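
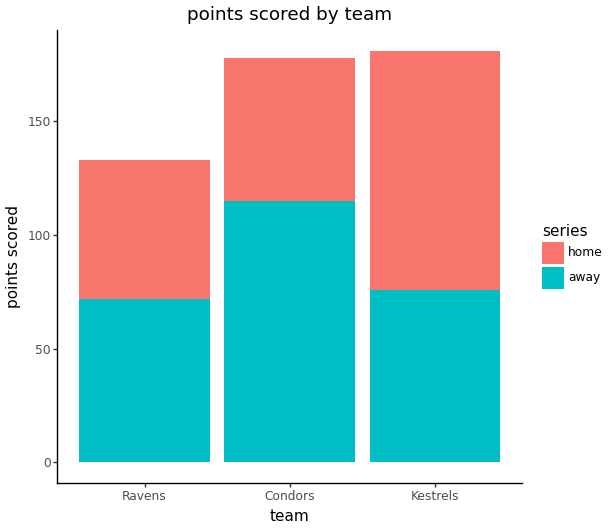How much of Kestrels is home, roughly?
≈ 100

home top ≈ 180, bottom ≈ 80; segment ≈ 100.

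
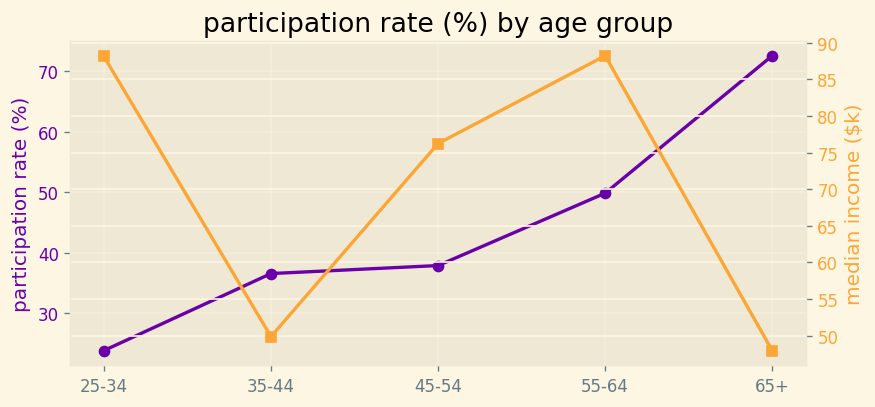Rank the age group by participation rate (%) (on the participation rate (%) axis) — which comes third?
45-54

Top 4 (on the participation rate (%) axis): 65+ ≈ 75, 55-64 ≈ 50, 45-54 ≈ 40, 35-44 ≈ 35.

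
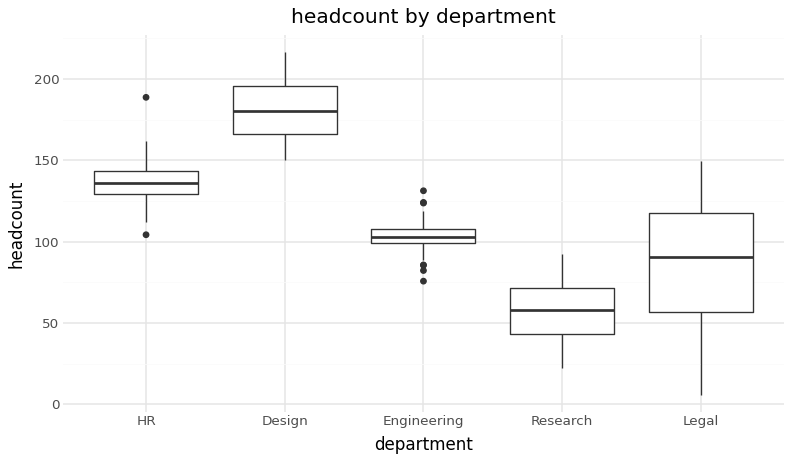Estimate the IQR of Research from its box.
≈ 30

Q3 ≈ 70, Q1 ≈ 40; IQR ≈ 30.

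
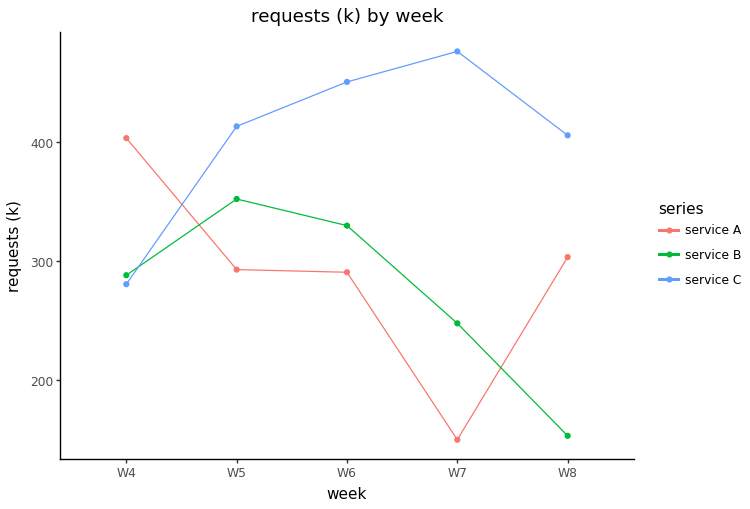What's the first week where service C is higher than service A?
W5

W4: service C ≈ 300 vs service A ≈ 400 (not yet); W5: service C ≈ 400 vs service A ≈ 300 (first crossover).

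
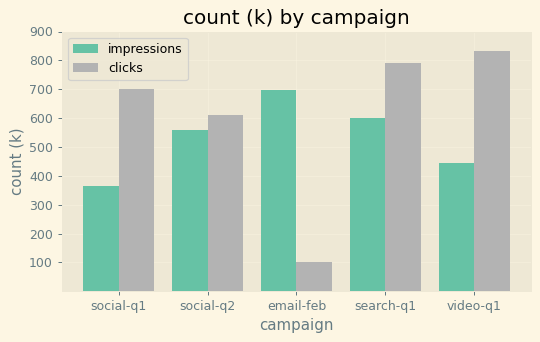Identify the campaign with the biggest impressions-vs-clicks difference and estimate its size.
email-feb: impressions ≈ 700, clicks ≈ 100 → gap ≈ 600. Next-largest (video-q1) is only ≈ 400.

email-feb, ≈ 600 k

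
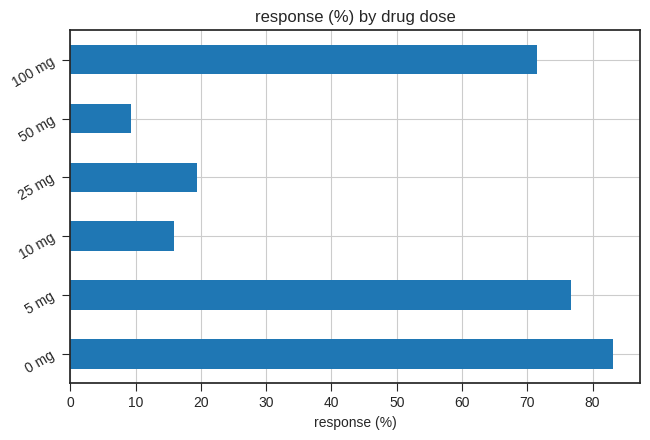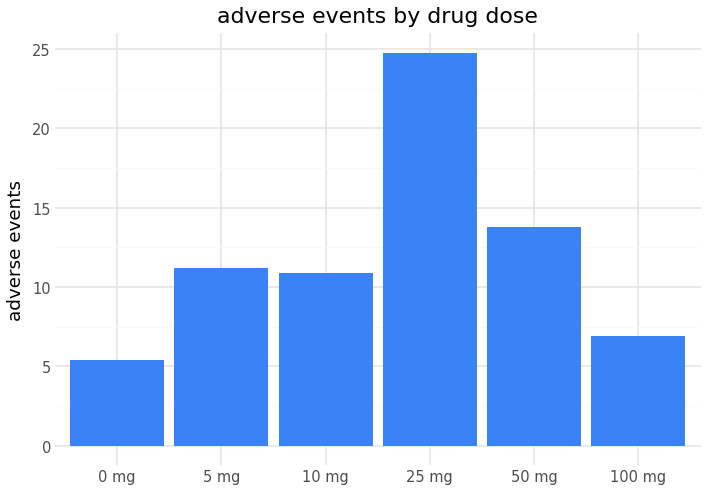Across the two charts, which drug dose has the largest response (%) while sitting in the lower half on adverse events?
0 mg

Chart 2 median adverse events ≈ 10; below-median drug doses: 0 mg, 10 mg, 100 mg. Among those, 0 mg has the highest response (%) (≈ 80).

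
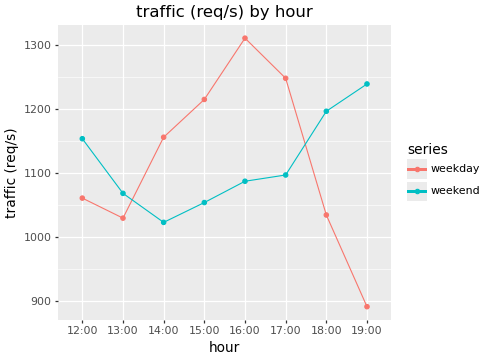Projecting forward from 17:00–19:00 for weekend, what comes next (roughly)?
≈ 1325

Last three: 1100, 1200, 1250 → slope ≈ 75/step → next ≈ 1325.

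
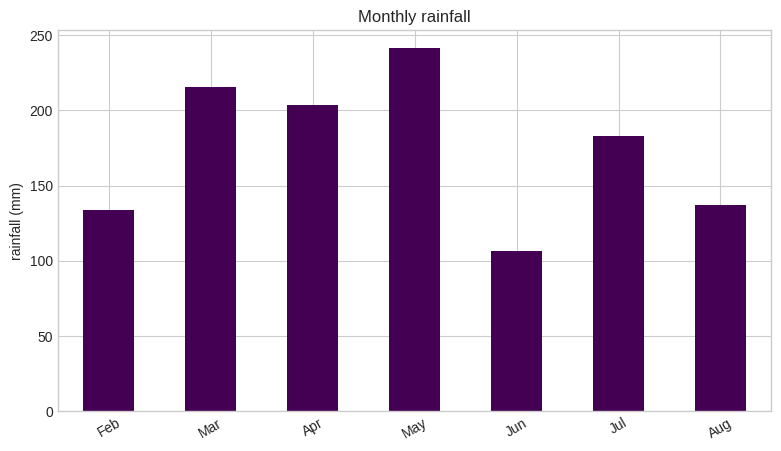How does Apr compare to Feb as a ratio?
≈ 1.6×

Apr ≈ 200, Feb ≈ 125; 200/125 ≈ 1.6.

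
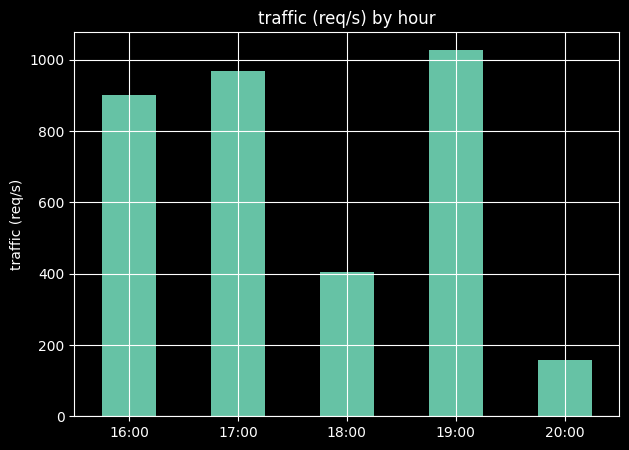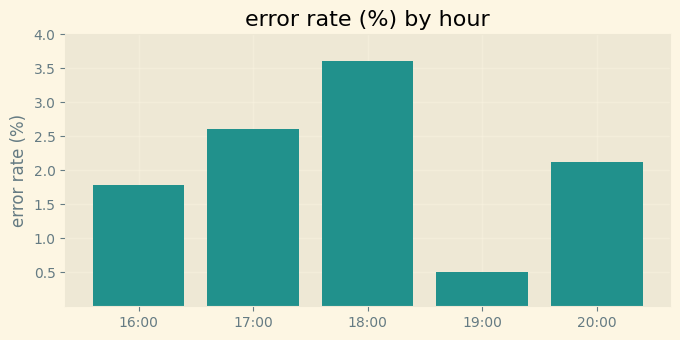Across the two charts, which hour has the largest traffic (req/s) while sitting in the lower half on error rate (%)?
Chart 2 median error rate (%) ≈ 2; below-median hours: 16:00, 19:00. Among those, 19:00 has the highest traffic (req/s) (≈ 1000).

19:00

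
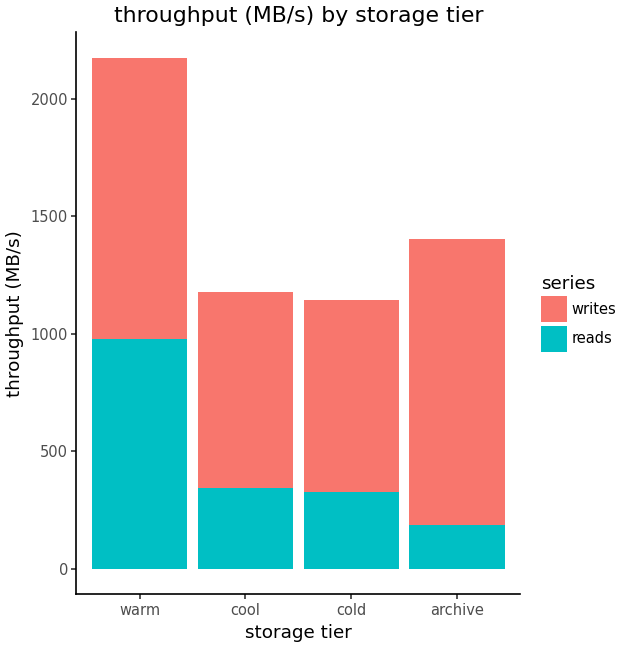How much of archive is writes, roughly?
writes top ≈ 1400, bottom ≈ 200; segment ≈ 1200.

≈ 1200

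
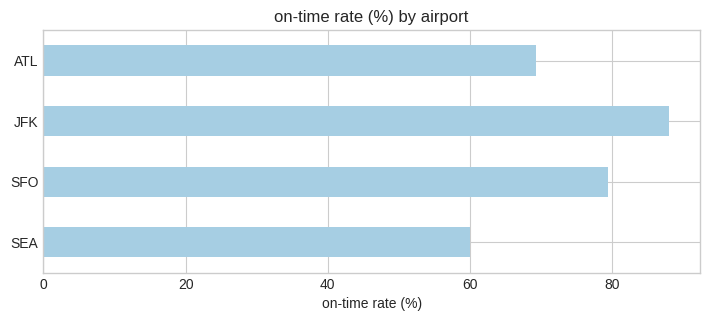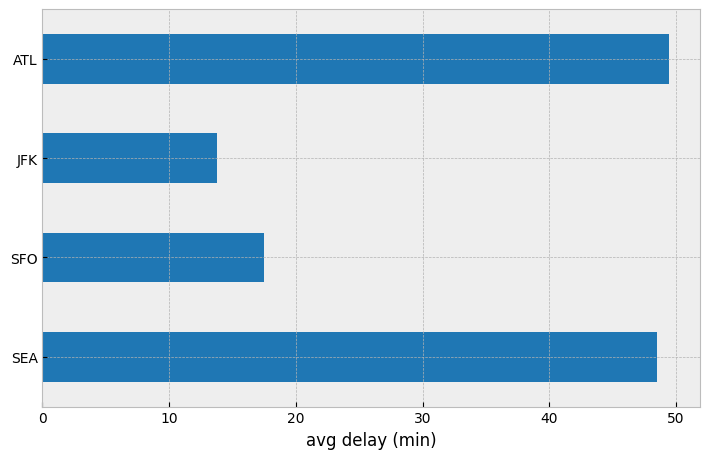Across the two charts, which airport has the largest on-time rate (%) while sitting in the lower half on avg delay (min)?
JFK

Chart 2 median avg delay (min) ≈ 35; below-median airports: SFO, JFK. Among those, JFK has the highest on-time rate (%) (≈ 90).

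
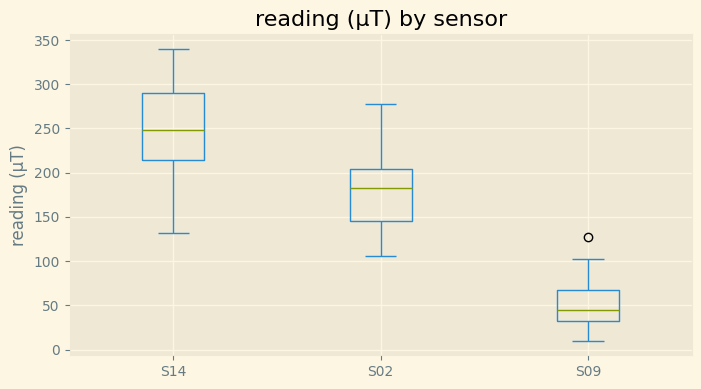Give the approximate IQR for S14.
≈ 80

Q3 ≈ 300, Q1 ≈ 220; IQR ≈ 80.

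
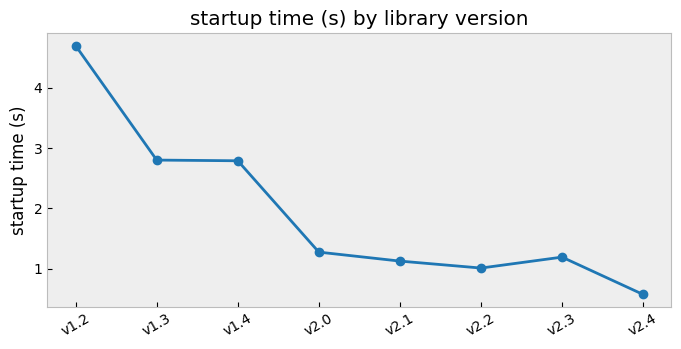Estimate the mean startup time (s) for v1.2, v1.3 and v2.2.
(4.5 + 3.0 + 1.0) / 3 ≈ 2.83.

≈ 2.83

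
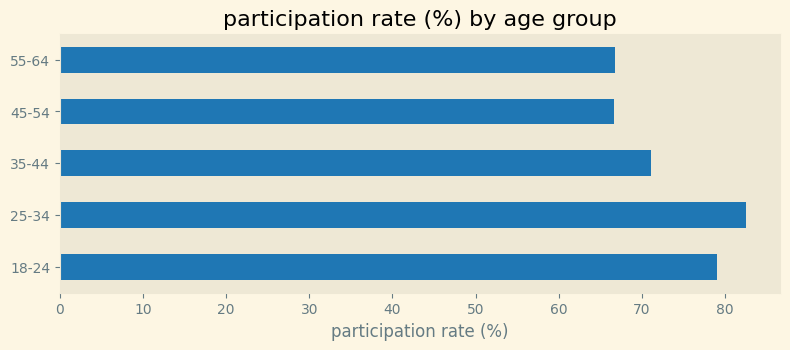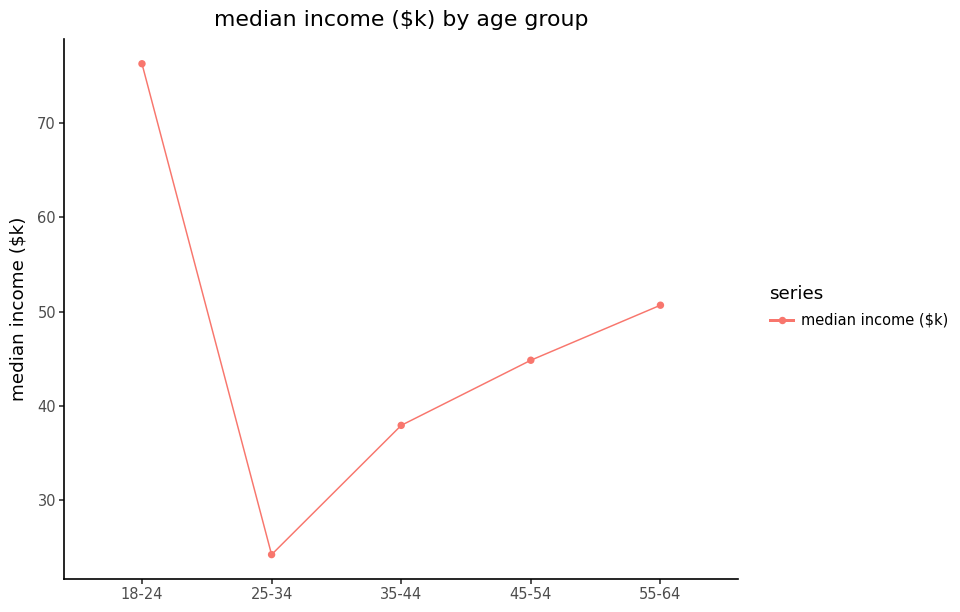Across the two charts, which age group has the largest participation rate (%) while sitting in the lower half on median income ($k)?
25-34

Chart 2 median median income ($k) ≈ 40; below-median age groups: 25-34, 35-44. Among those, 25-34 has the highest participation rate (%) (≈ 80).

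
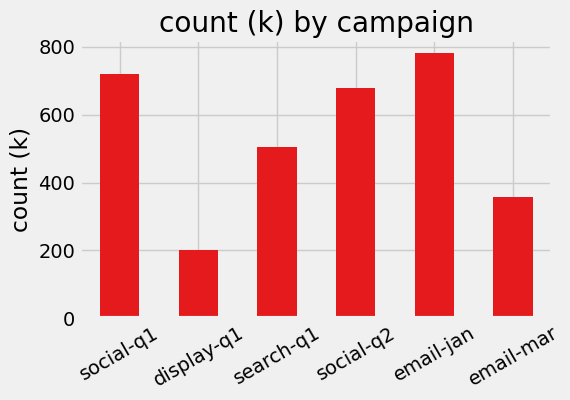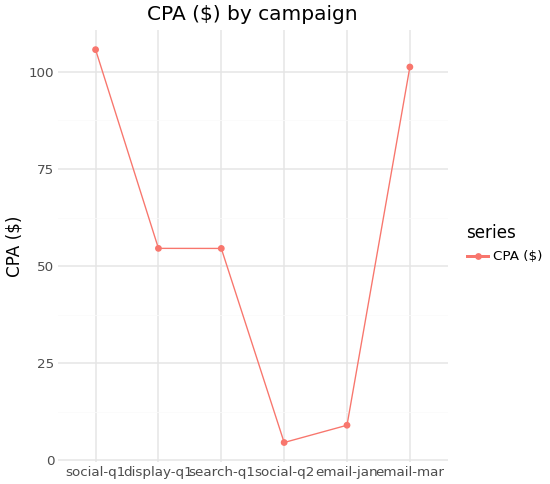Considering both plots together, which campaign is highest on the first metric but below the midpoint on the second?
Chart 2 median CPA ($) ≈ 50; below-median campaigns: search-q1, social-q2, email-jan. Among those, email-jan has the highest count (k) (≈ 800).

email-jan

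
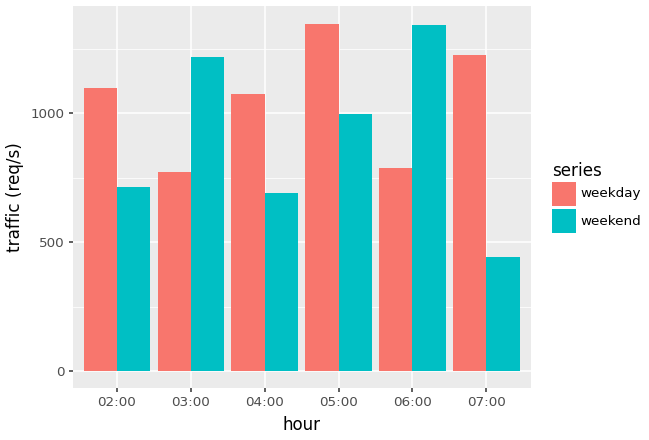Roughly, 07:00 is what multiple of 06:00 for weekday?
≈ 1.5×

07:00 ≈ 1200, 06:00 ≈ 800; 1200/800 ≈ 1.5.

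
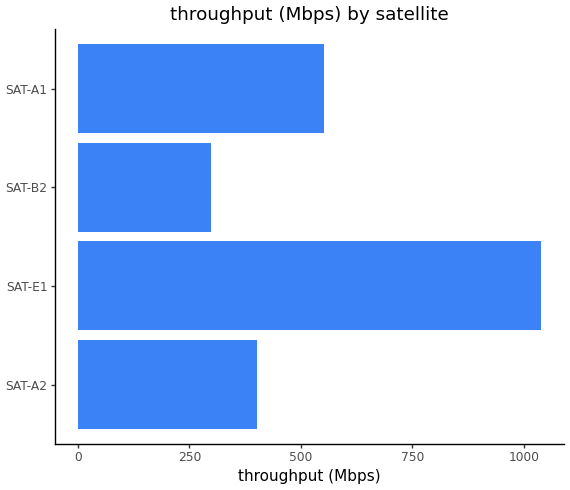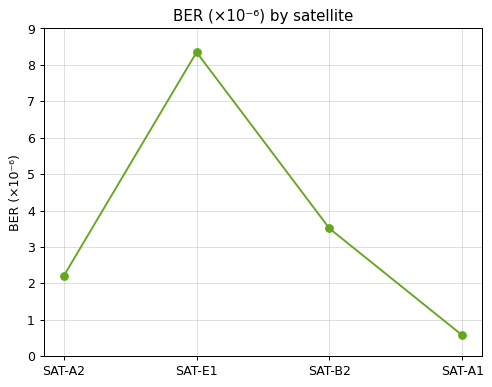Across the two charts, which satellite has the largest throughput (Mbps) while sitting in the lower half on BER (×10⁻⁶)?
Chart 2 median BER (×10⁻⁶) ≈ 3; below-median satellites: SAT-A2, SAT-A1. Among those, SAT-A1 has the highest throughput (Mbps) (≈ 600).

SAT-A1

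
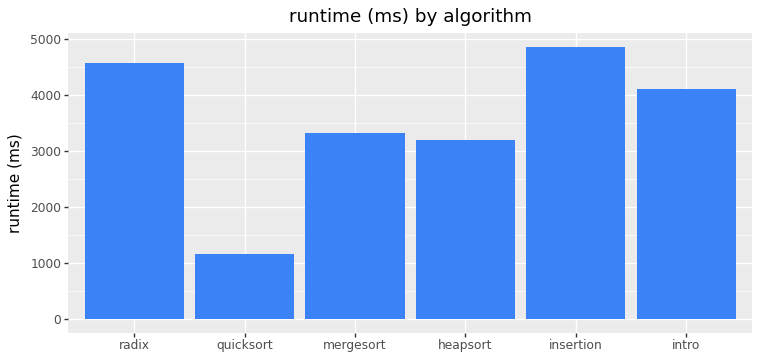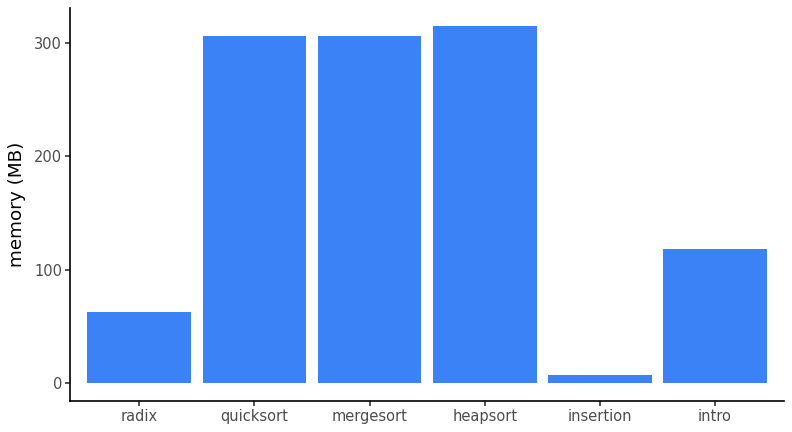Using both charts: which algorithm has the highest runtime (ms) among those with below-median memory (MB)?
insertion

Chart 2 median memory (MB) ≈ 200; below-median algorithms: radix, insertion, intro. Among those, insertion has the highest runtime (ms) (≈ 5000).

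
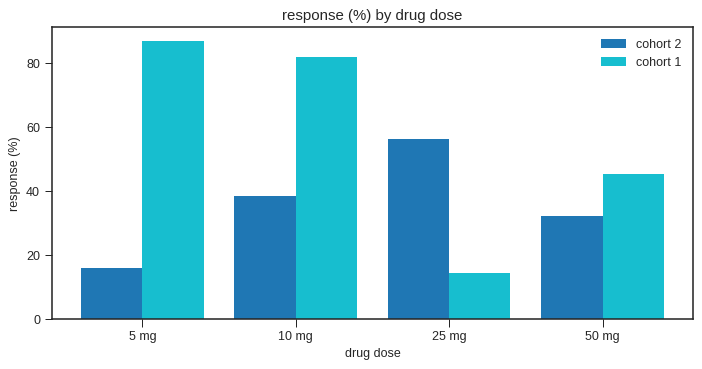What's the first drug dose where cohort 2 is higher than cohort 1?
10 mg: cohort 2 ≈ 40 vs cohort 1 ≈ 80 (not yet); 25 mg: cohort 2 ≈ 60 vs cohort 1 ≈ 10 (first crossover).

25 mg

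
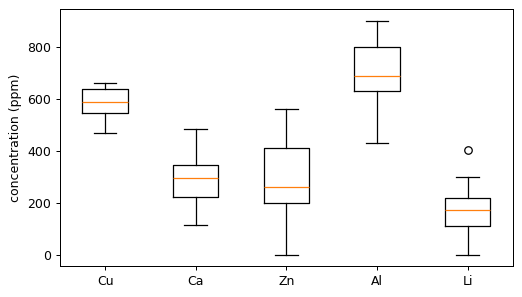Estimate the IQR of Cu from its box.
Q3 ≈ 650, Q1 ≈ 550; IQR ≈ 100.

≈ 100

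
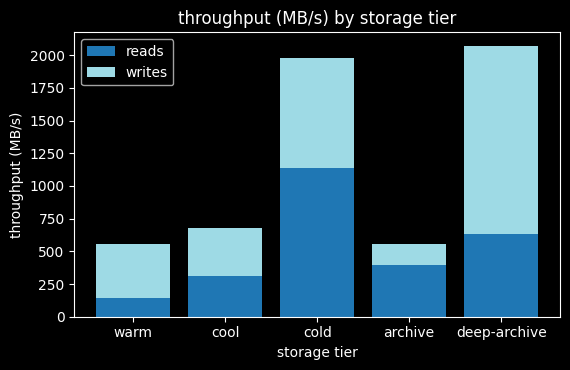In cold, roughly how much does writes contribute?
≈ 800

writes top ≈ 2000, bottom ≈ 1200; segment ≈ 800.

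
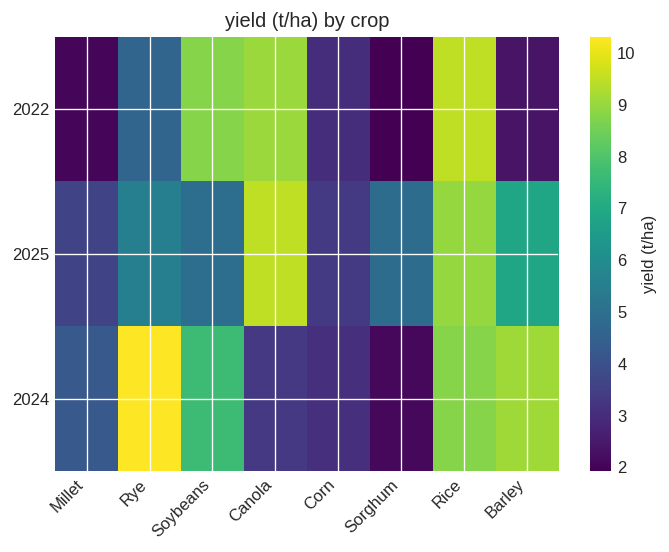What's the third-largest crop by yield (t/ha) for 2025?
Barley

Top 4 for 2025: Canola ≈ 10, Rice ≈ 9, Barley ≈ 7, Rye ≈ 6.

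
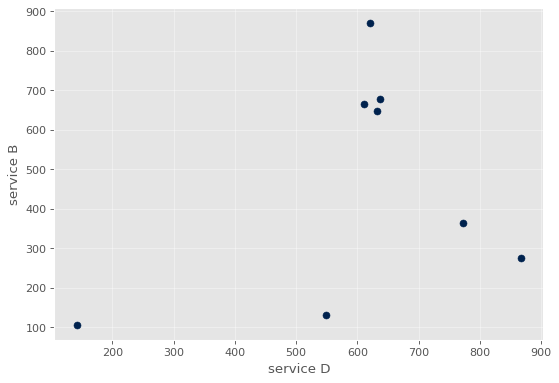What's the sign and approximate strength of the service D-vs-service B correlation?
Points are positively correlated; weak (|r| ≈ 0.3).

positive, weak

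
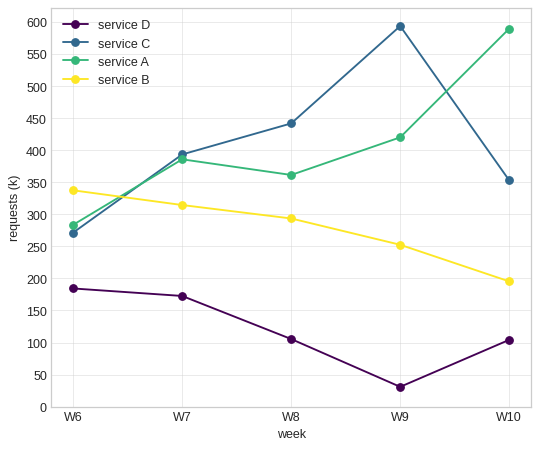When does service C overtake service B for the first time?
W6: service C ≈ 250 vs service B ≈ 350 (not yet); W7: service C ≈ 400 vs service B ≈ 300 (first crossover).

W7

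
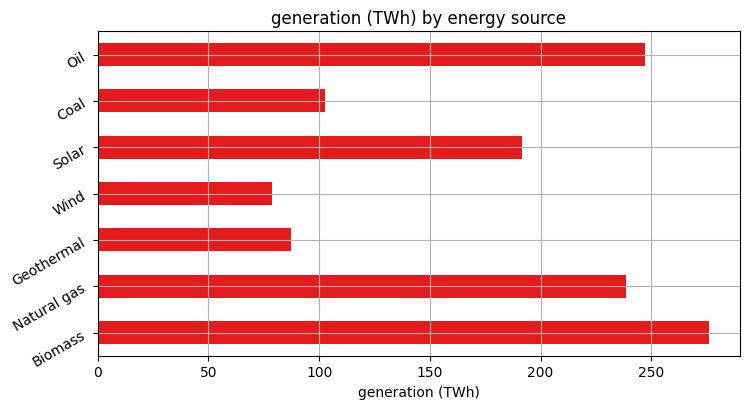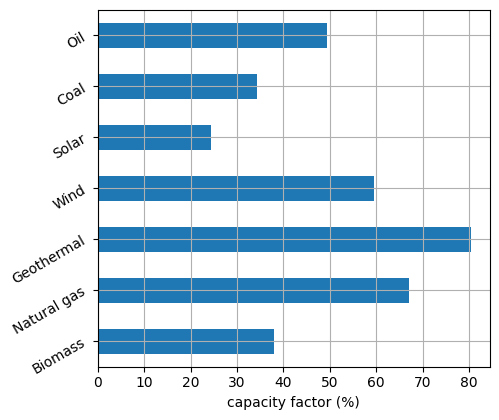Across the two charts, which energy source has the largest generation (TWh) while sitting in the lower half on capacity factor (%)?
Chart 2 median capacity factor (%) ≈ 50; below-median energy sources: Biomass, Solar, Coal. Among those, Biomass has the highest generation (TWh) (≈ 300).

Biomass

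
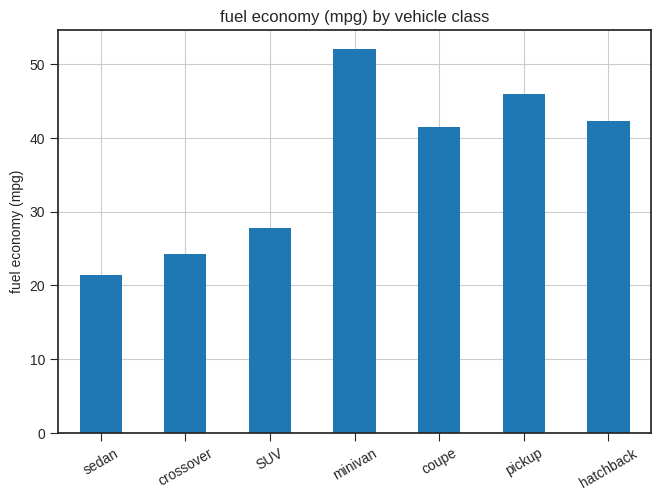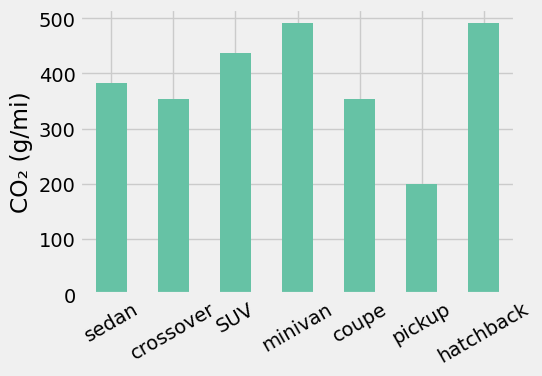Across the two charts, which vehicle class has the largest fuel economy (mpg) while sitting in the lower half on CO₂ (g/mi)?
pickup

Chart 2 median CO₂ (g/mi) ≈ 400; below-median vehicle classes: crossover, coupe, pickup. Among those, pickup has the highest fuel economy (mpg) (≈ 45).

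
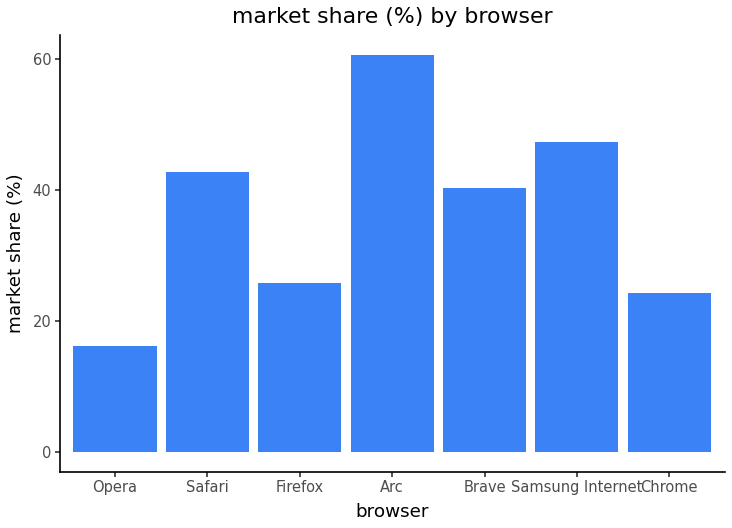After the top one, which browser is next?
Samsung Internet

Top 3: Arc ≈ 60, Samsung Internet ≈ 50, Safari ≈ 40.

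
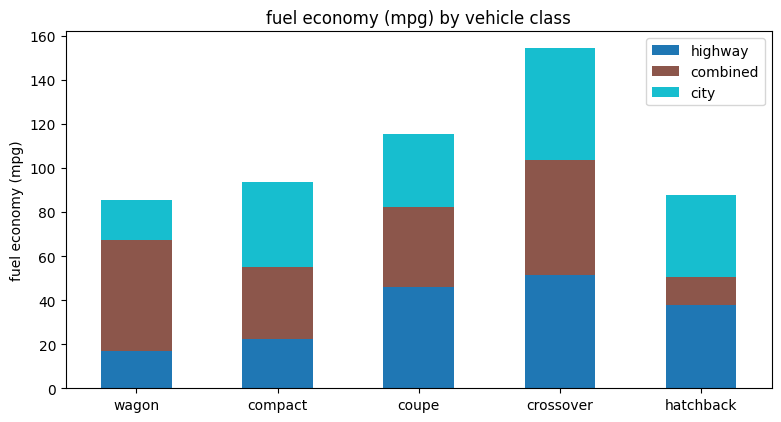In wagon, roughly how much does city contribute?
≈ 20

city top ≈ 80, bottom ≈ 60; segment ≈ 20.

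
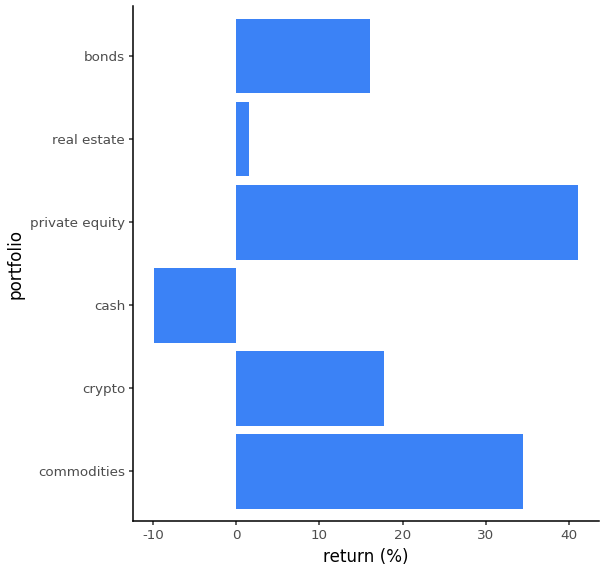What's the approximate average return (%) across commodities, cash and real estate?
(35 + -10 + 0) / 3 ≈ 8.

≈ 8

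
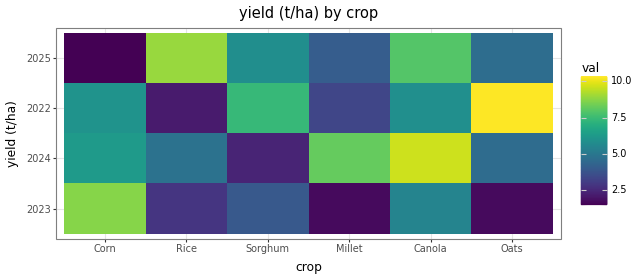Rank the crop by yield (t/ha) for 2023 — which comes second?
Top 3 for 2023: Corn ≈ 9, Canola ≈ 5, Sorghum ≈ 4.

Canola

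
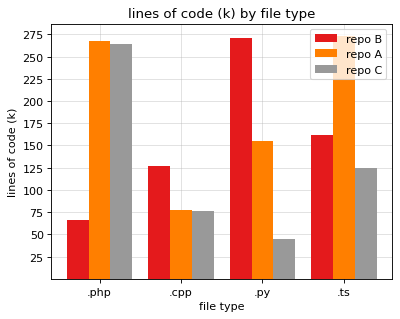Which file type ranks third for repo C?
.cpp

Top 4 for repo C: .php ≈ 275, .ts ≈ 125, .cpp ≈ 75, .py ≈ 50.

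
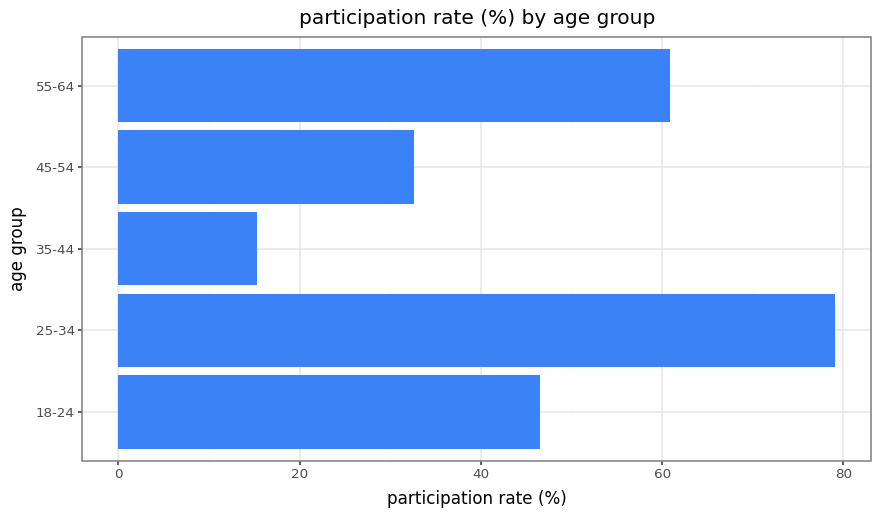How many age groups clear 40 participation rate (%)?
Above 40: 18-24, 25-34, 55-64.

3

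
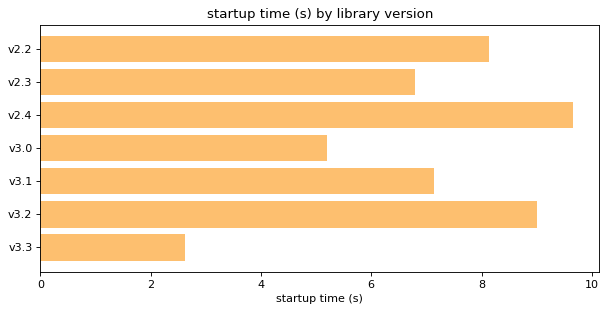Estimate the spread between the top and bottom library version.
Max v2.4 ≈ 10, min v3.3 ≈ 3; range ≈ 7.

≈ 7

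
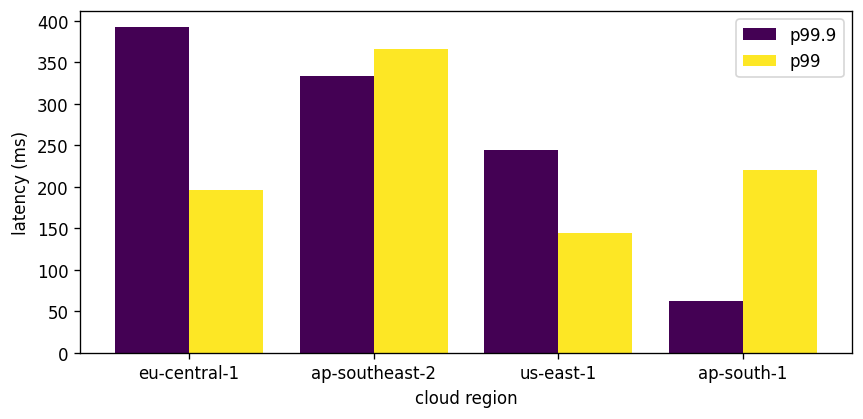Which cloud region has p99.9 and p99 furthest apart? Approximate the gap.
eu-central-1, ≈ 200 ms

eu-central-1: p99.9 ≈ 400, p99 ≈ 200 → gap ≈ 200. Next-largest (ap-south-1) is only ≈ 150.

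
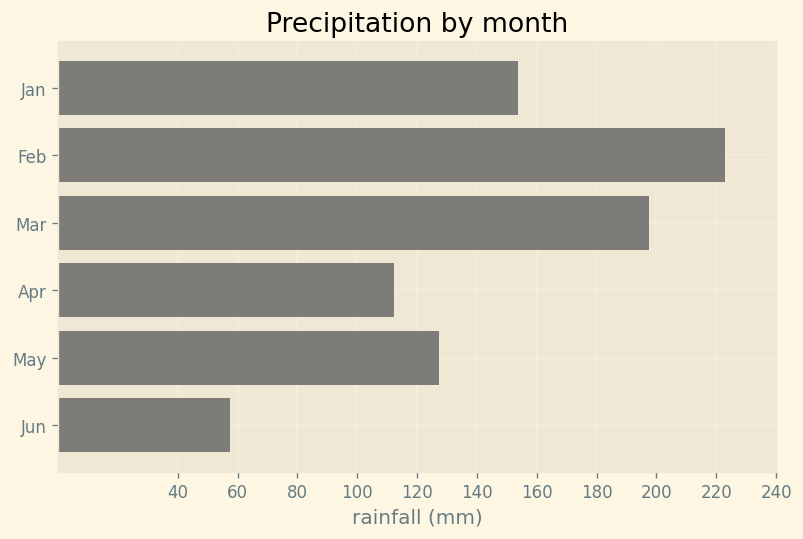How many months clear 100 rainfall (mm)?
5

Above 100: Jan, Feb, Mar, Apr, May.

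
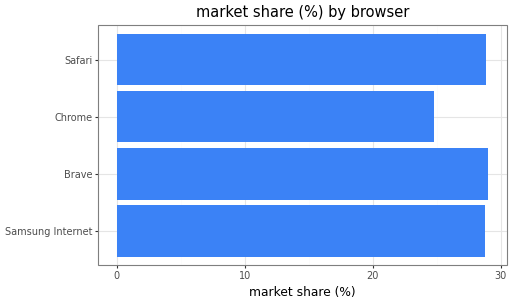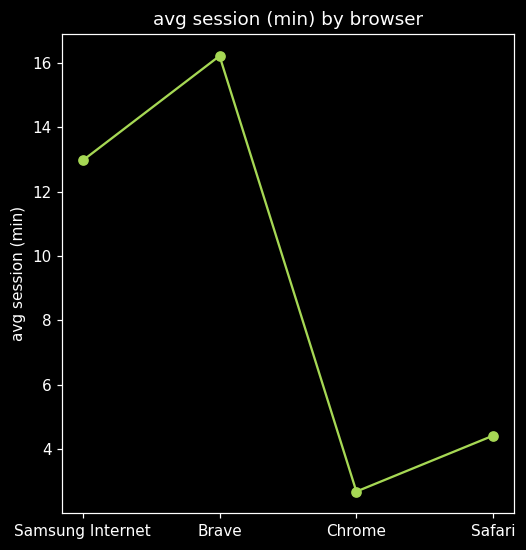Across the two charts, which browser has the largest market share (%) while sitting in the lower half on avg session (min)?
Chart 2 median avg session (min) ≈ 8; below-median browsers: Chrome, Safari. Among those, Safari has the highest market share (%) (≈ 30).

Safari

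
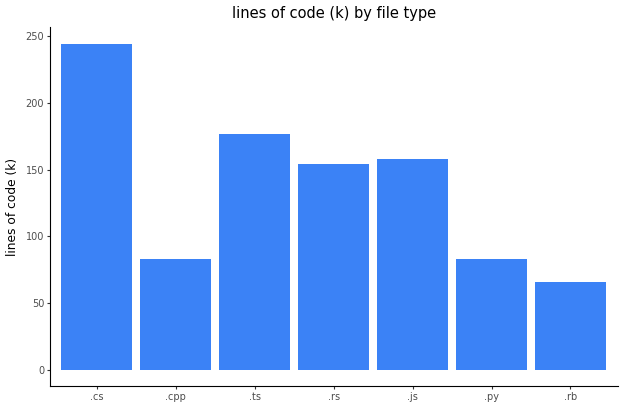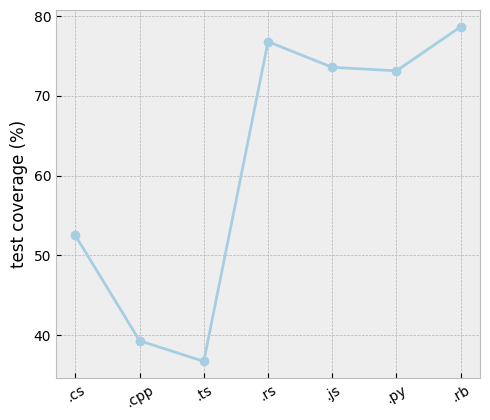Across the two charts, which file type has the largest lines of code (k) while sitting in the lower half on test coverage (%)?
Chart 2 median test coverage (%) ≈ 70; below-median file types: .cs, .cpp, .ts. Among those, .cs has the highest lines of code (k) (≈ 250).

.cs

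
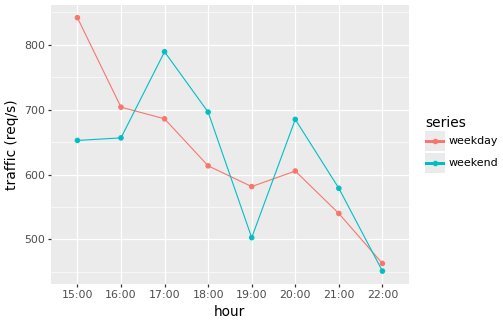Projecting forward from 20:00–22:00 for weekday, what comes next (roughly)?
Last three: 600, 550, 450 → slope ≈ -75/step → next ≈ 375.

≈ 375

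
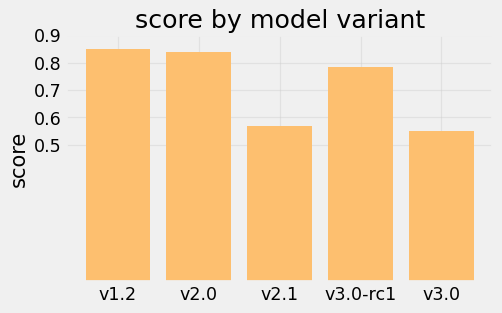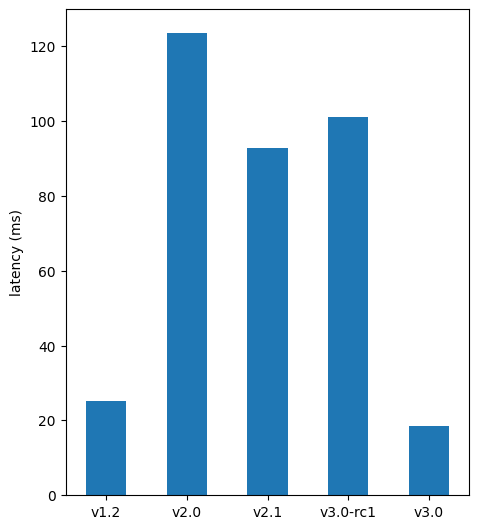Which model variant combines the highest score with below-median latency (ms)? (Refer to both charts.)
Chart 2 median latency (ms) ≈ 100; below-median model variants: v1.2, v3.0. Among those, v1.2 has the highest score (≈ 0.9).

v1.2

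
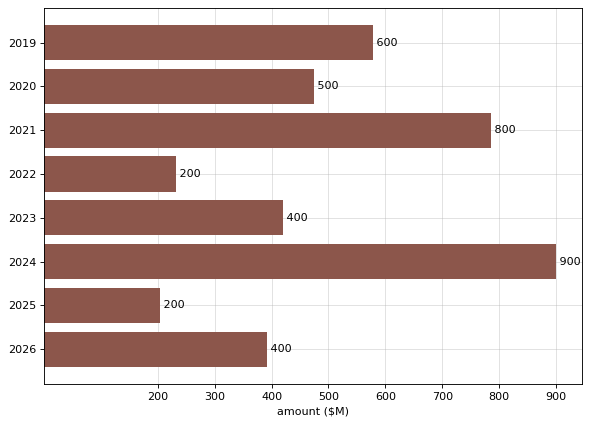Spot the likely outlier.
2024

2024 ≈ 900; the rest sit between ≈ 200 and ≈ 800.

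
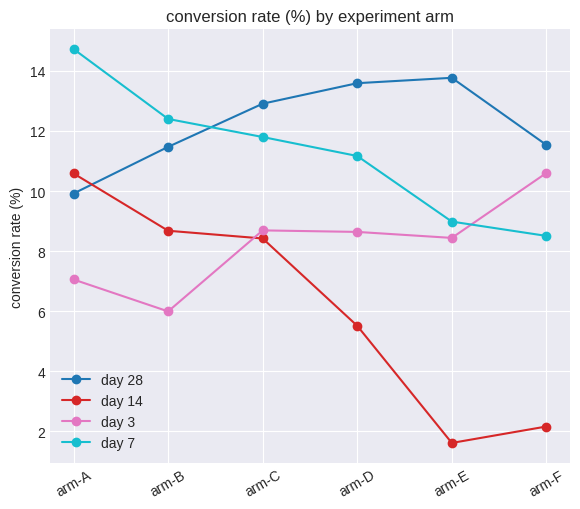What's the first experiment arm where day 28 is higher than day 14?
arm-B

arm-A: day 28 ≈ 10 vs day 14 ≈ 10 (not yet); arm-B: day 28 ≈ 12 vs day 14 ≈ 8 (first crossover).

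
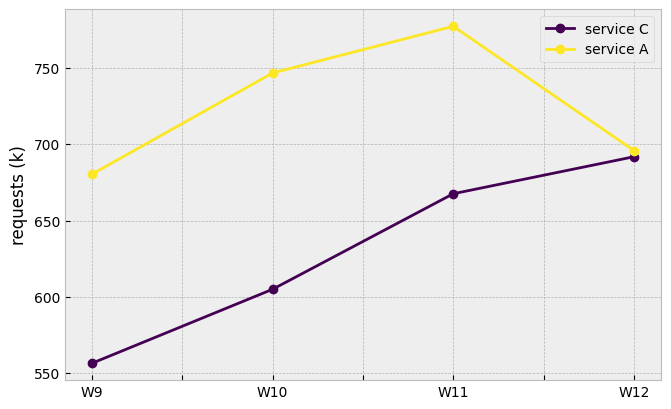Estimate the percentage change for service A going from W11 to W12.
≈ -10.3%

W11 ≈ 780, W12 ≈ 700; (700 − 780) / 780 ≈ -10.3%.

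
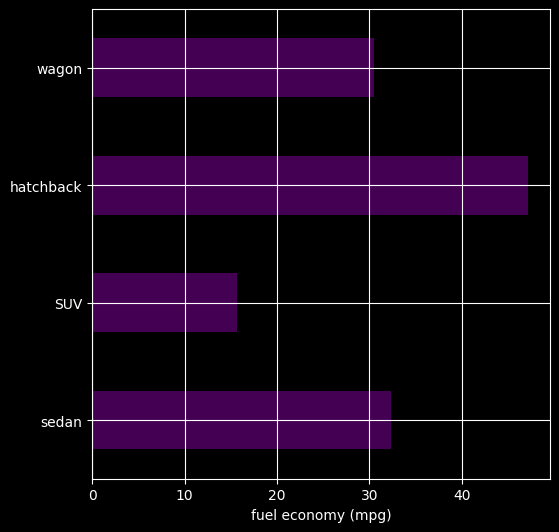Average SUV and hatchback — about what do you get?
≈ 30

(15 + 45) / 2 ≈ 30.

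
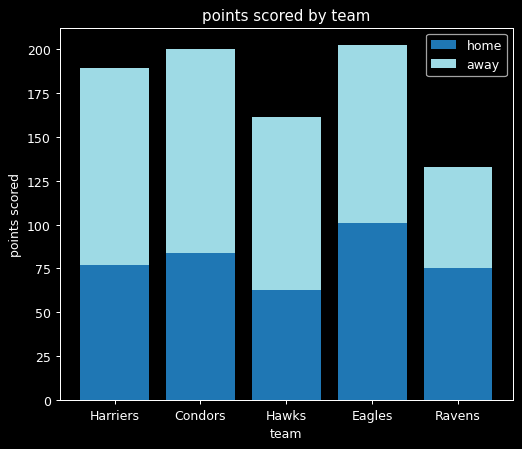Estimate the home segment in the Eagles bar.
≈ 100

home top ≈ 100, bottom ≈ 0; segment ≈ 100.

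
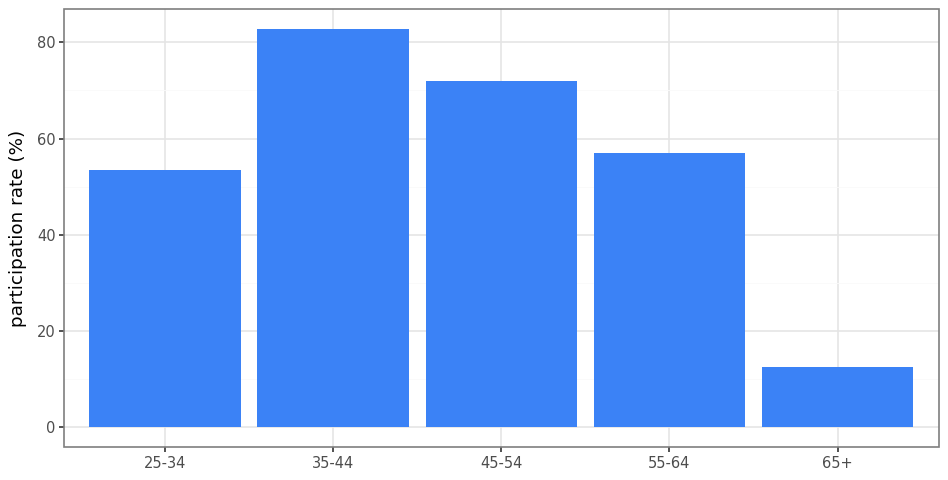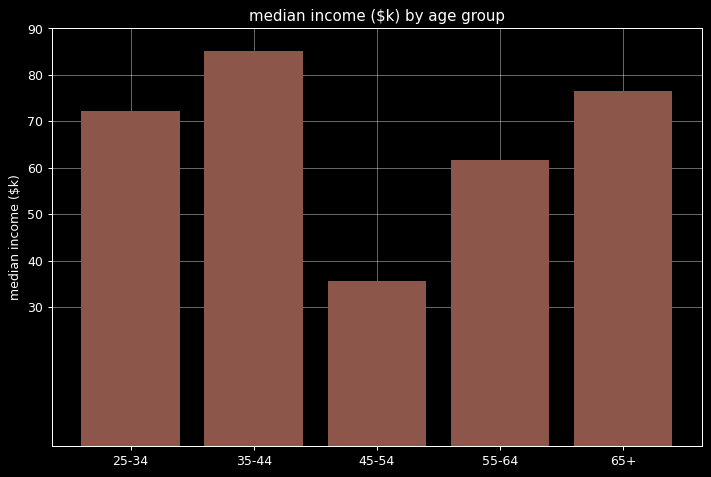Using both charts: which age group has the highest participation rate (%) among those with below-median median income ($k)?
Chart 2 median median income ($k) ≈ 70; below-median age groups: 45-54, 55-64. Among those, 45-54 has the highest participation rate (%) (≈ 70).

45-54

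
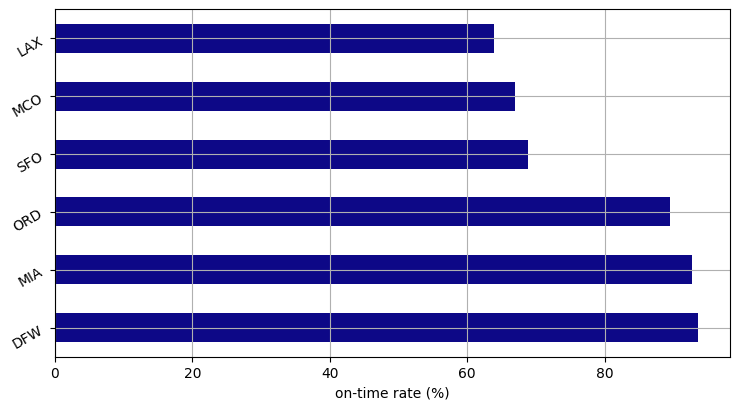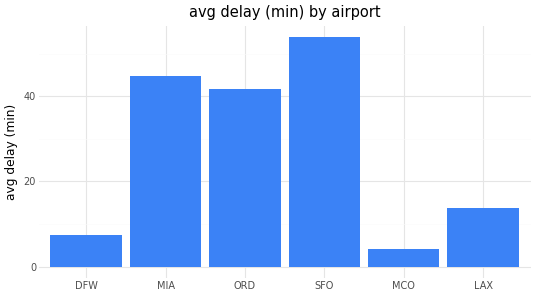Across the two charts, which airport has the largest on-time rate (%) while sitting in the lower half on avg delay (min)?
Chart 2 median avg delay (min) ≈ 30; below-median airports: DFW, MCO, LAX. Among those, DFW has the highest on-time rate (%) (≈ 90).

DFW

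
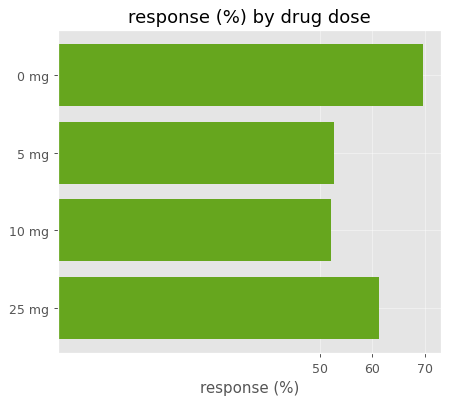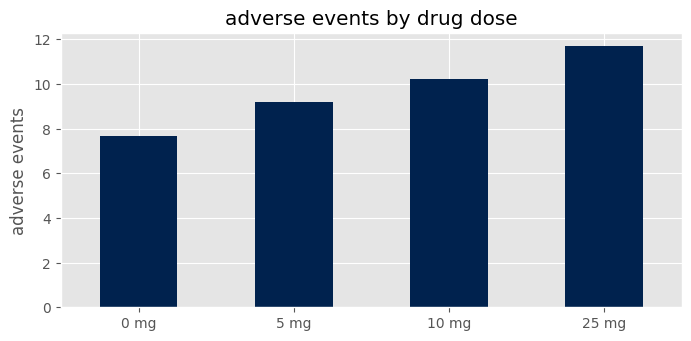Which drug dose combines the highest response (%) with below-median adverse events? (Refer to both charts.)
0 mg

Chart 2 median adverse events ≈ 10; below-median drug doses: 0 mg, 5 mg. Among those, 0 mg has the highest response (%) (≈ 70).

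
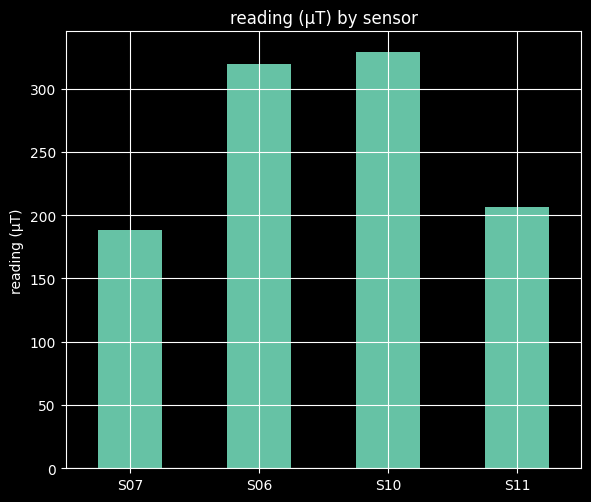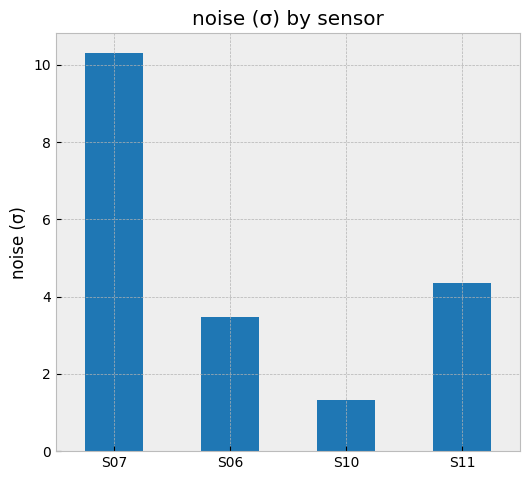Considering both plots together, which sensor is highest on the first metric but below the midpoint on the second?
Chart 2 median noise (σ) ≈ 4; below-median sensors: S06, S10. Among those, S10 has the highest reading (µT) (≈ 350).

S10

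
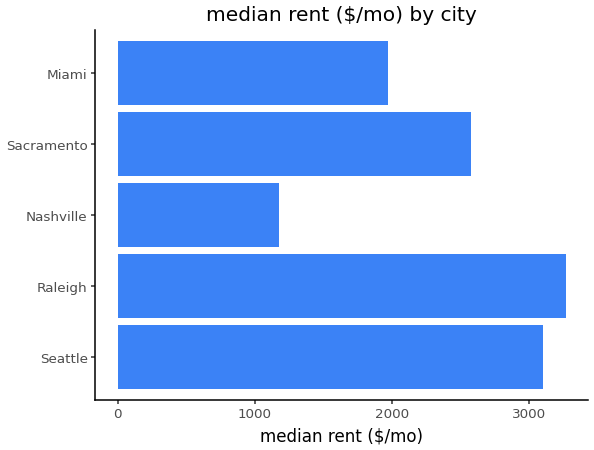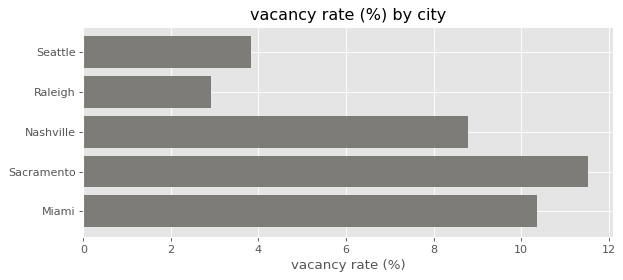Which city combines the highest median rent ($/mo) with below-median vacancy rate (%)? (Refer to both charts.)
Raleigh

Chart 2 median vacancy rate (%) ≈ 8; below-median cities: Seattle, Raleigh. Among those, Raleigh has the highest median rent ($/mo) (≈ 3500).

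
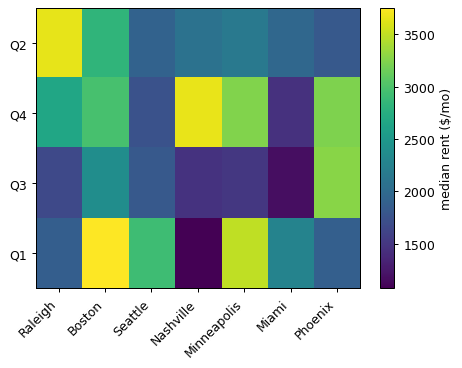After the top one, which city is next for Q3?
Boston

Top 3 for Q3: Phoenix ≈ 3500, Boston ≈ 2500, Seattle ≈ 2000.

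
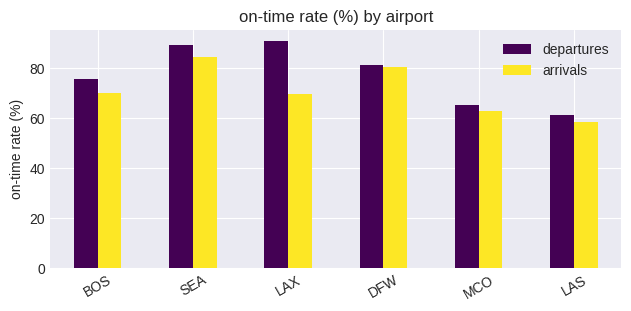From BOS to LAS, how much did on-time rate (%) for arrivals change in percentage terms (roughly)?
≈ -14.3%

BOS ≈ 70, LAS ≈ 60; (60 − 70) / 70 ≈ -14.3%.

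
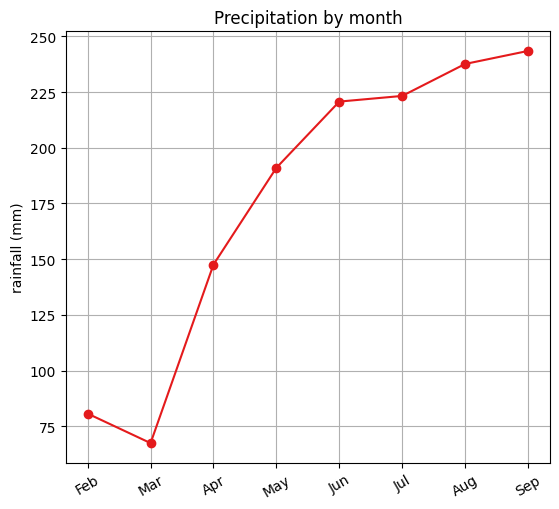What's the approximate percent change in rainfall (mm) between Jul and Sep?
Jul ≈ 220, Sep ≈ 240; (240 − 220) / 220 ≈ +9.1%.

≈ +9.1%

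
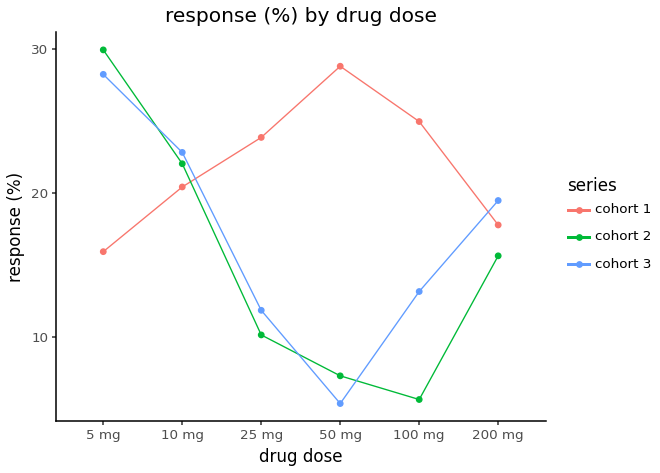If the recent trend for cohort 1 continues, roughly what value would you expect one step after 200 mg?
Last three: 30, 25, 20 → slope ≈ -5/step → next ≈ 15.

≈ 15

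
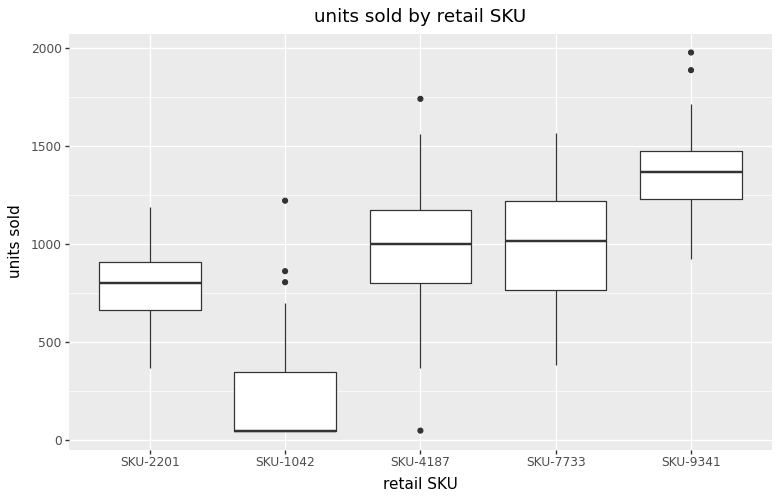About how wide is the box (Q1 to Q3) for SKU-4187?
≈ 400

Q3 ≈ 1200, Q1 ≈ 800; IQR ≈ 400.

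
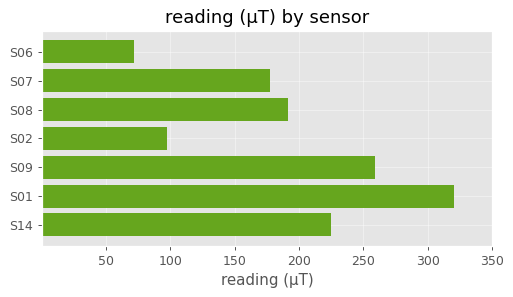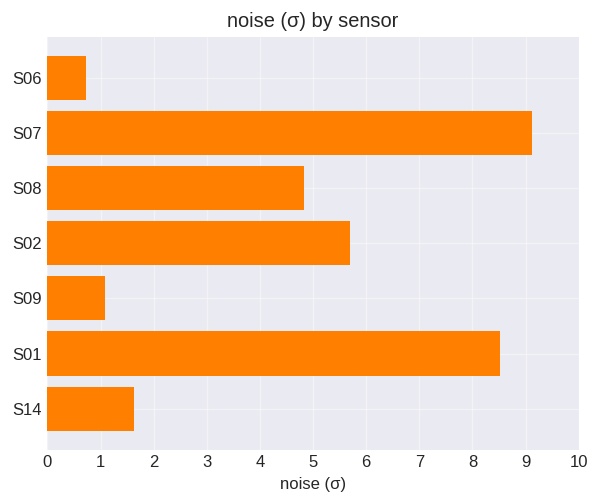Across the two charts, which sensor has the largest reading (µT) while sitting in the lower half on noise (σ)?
Chart 2 median noise (σ) ≈ 5; below-median sensors: S06, S09, S14. Among those, S09 has the highest reading (µT) (≈ 250).

S09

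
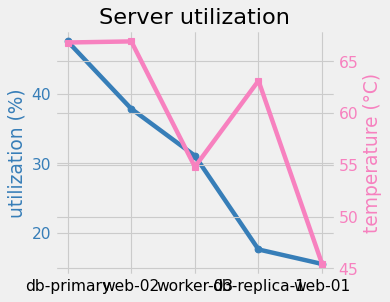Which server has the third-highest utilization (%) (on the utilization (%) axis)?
worker-03

Top 4 (on the utilization (%) axis): db-primary ≈ 45, web-02 ≈ 40, worker-03 ≈ 30, db-replica-1 ≈ 20.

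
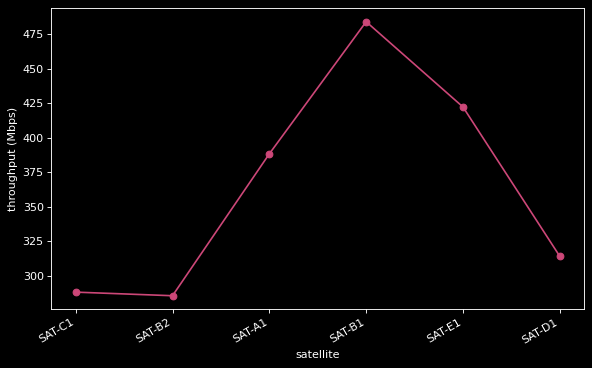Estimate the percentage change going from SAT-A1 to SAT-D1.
SAT-A1 ≈ 380, SAT-D1 ≈ 320; (320 − 380) / 380 ≈ -15.8%.

≈ -15.8%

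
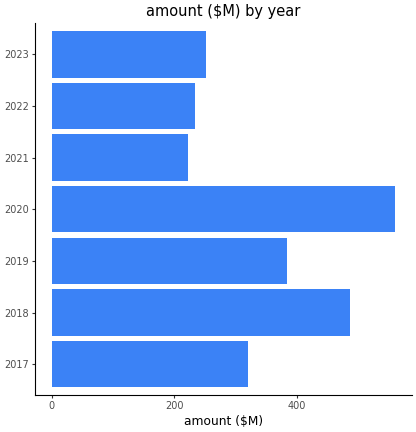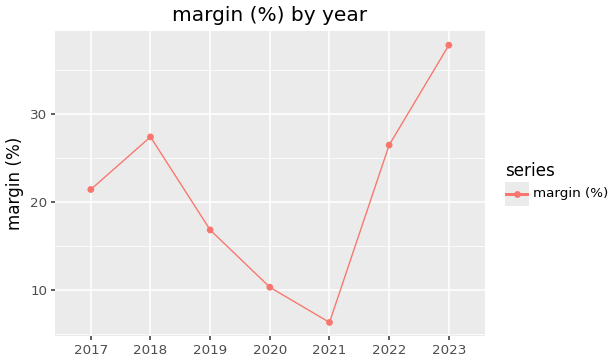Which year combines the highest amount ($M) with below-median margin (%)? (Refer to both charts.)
2020

Chart 2 median margin (%) ≈ 20; below-median years: 2019, 2020, 2021. Among those, 2020 has the highest amount ($M) (≈ 600).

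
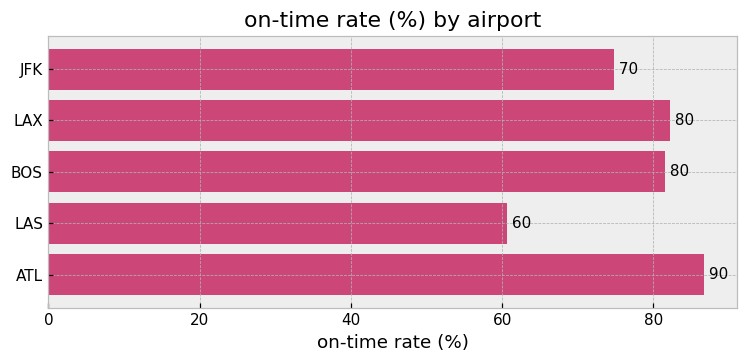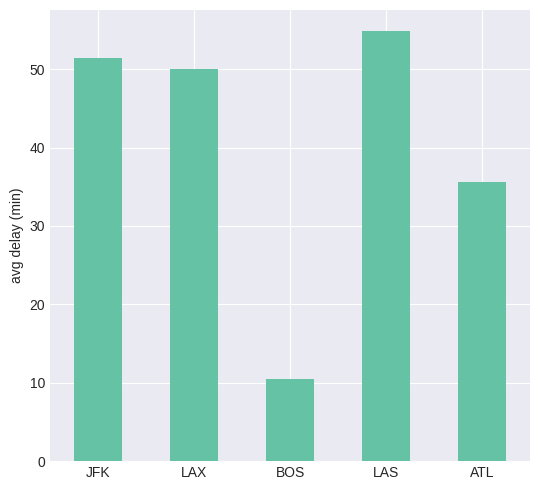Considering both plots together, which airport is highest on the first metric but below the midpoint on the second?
ATL

Chart 2 median avg delay (min) ≈ 50; below-median airports: BOS, ATL. Among those, ATL has the highest on-time rate (%) (≈ 90).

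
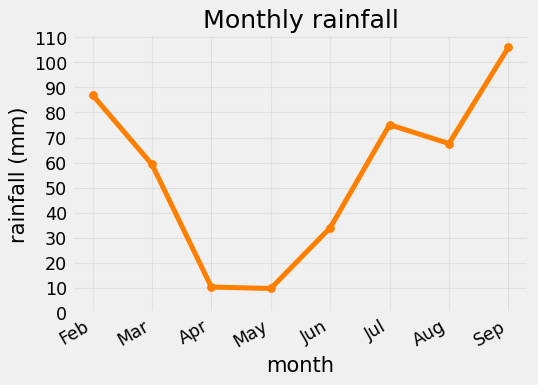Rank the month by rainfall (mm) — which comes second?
Feb

Top 3: Sep ≈ 110, Feb ≈ 90, Jul ≈ 80.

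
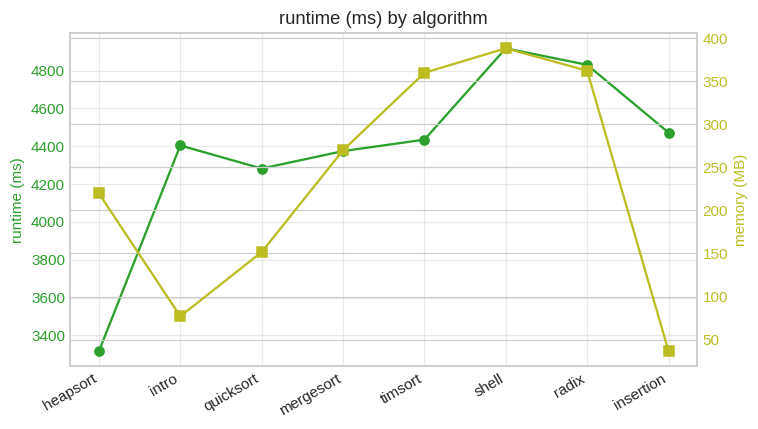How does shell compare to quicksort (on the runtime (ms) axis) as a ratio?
shell ≈ 5000, quicksort ≈ 4200; 5000/4200 ≈ 1.19.

≈ 1.19×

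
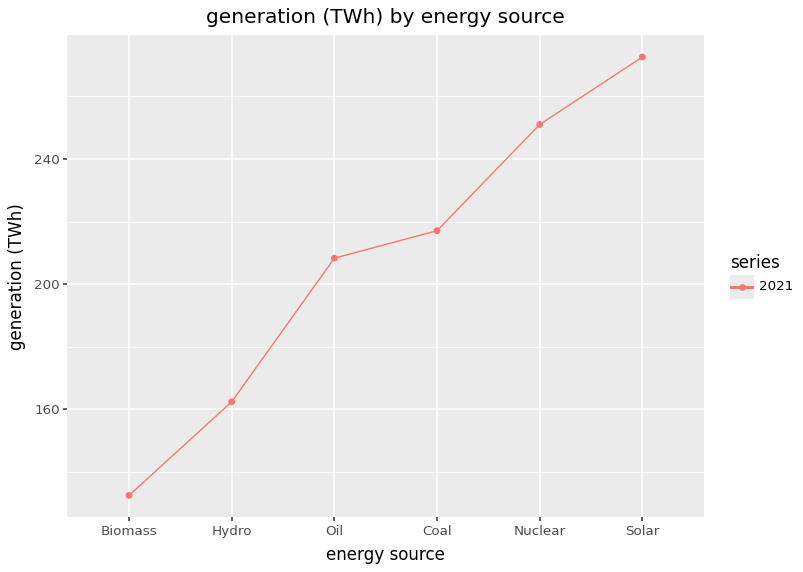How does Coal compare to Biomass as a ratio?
Coal ≈ 220, Biomass ≈ 140; 220/140 ≈ 1.57.

≈ 1.57×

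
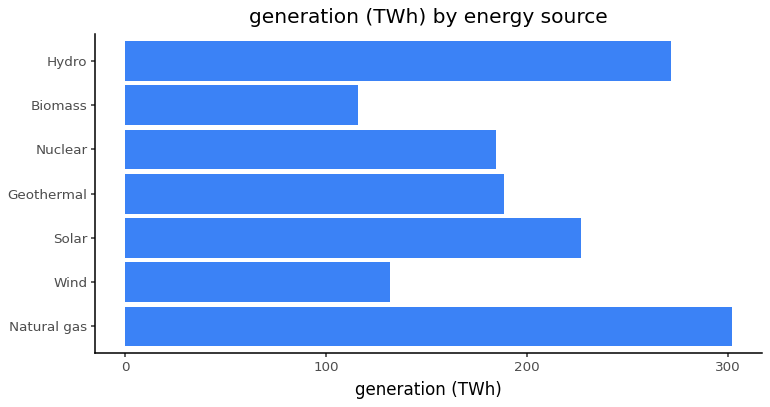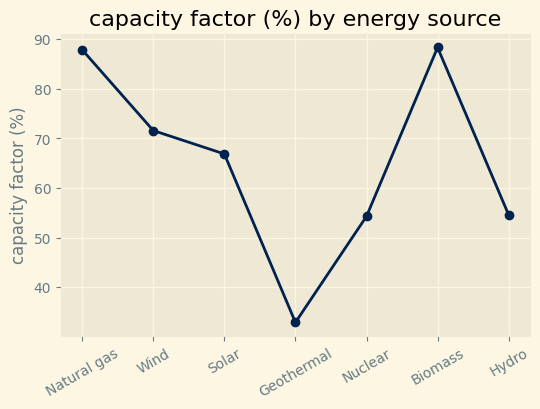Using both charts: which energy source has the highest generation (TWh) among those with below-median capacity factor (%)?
Hydro

Chart 2 median capacity factor (%) ≈ 70; below-median energy sources: Geothermal, Nuclear, Hydro. Among those, Hydro has the highest generation (TWh) (≈ 250).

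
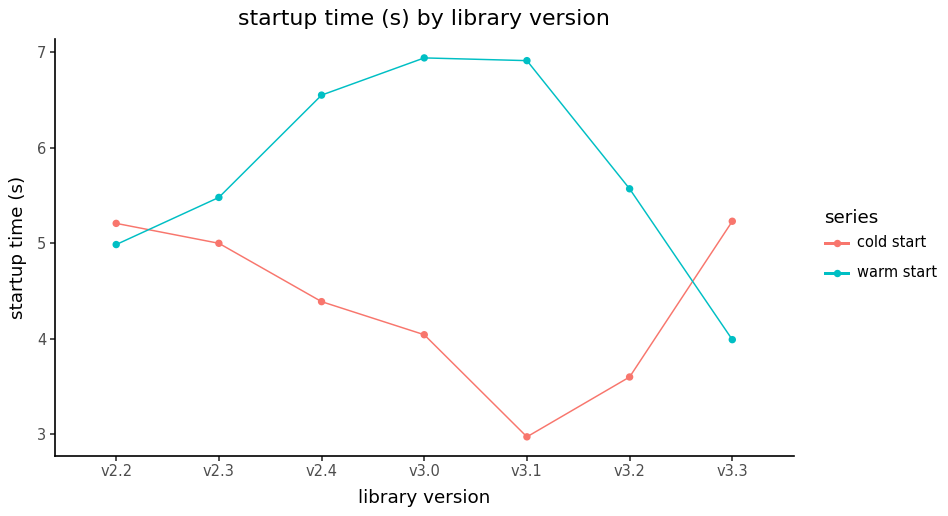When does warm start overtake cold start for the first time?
v2.2: warm start ≈ 5.0 vs cold start ≈ 5.0 (not yet); v2.3: warm start ≈ 5.5 vs cold start ≈ 5.0 (first crossover).

v2.3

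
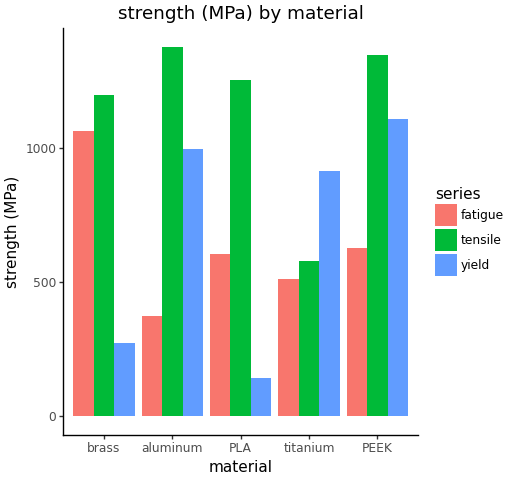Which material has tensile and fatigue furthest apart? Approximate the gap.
aluminum, ≈ 1000 MPa

aluminum: tensile ≈ 1400, fatigue ≈ 400 → gap ≈ 1000. Next-largest (PEEK) is only ≈ 800.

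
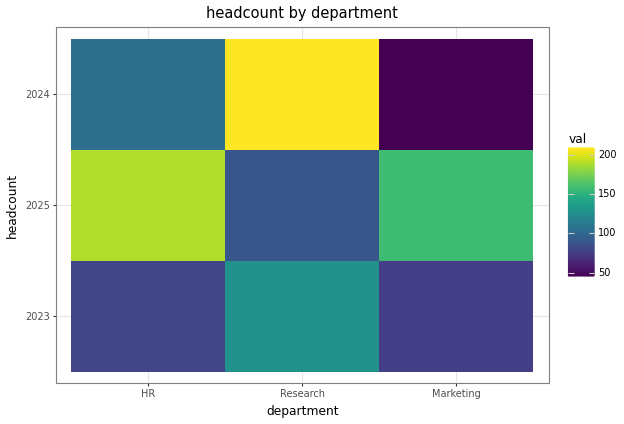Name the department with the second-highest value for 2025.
Marketing

Top 3 for 2025: HR ≈ 200, Marketing ≈ 160, Research ≈ 80.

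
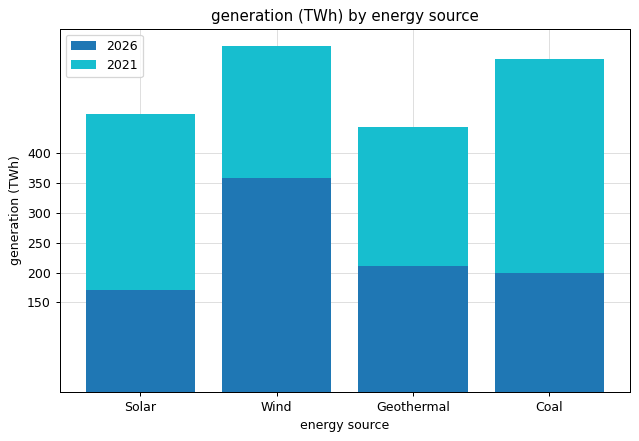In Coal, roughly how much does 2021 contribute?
2021 top ≈ 550, bottom ≈ 200; segment ≈ 350.

≈ 350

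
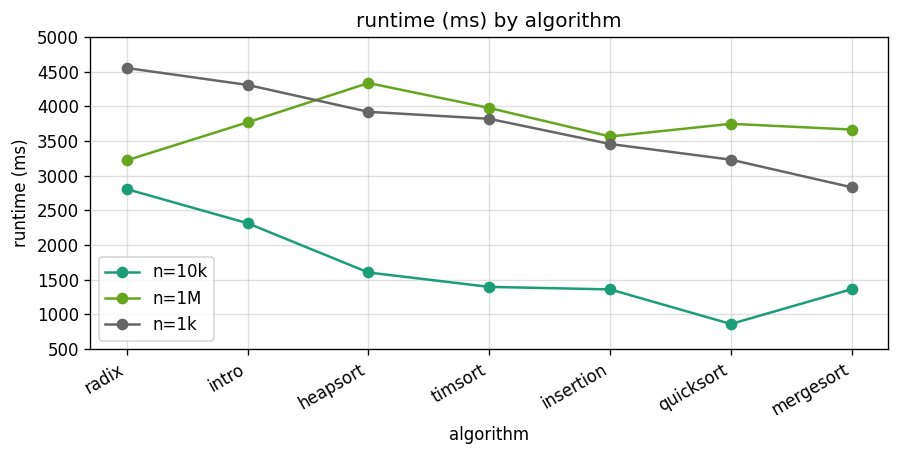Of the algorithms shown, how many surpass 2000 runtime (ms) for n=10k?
2

Above 2000: radix, intro.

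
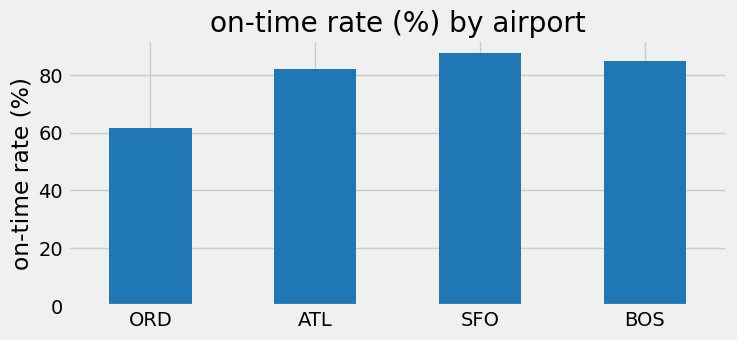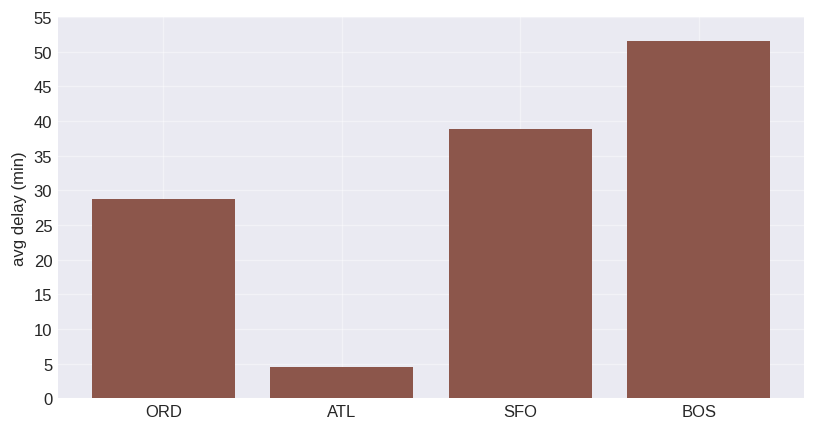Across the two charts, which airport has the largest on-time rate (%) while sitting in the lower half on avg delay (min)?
ATL

Chart 2 median avg delay (min) ≈ 35; below-median airports: ORD, ATL. Among those, ATL has the highest on-time rate (%) (≈ 80).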